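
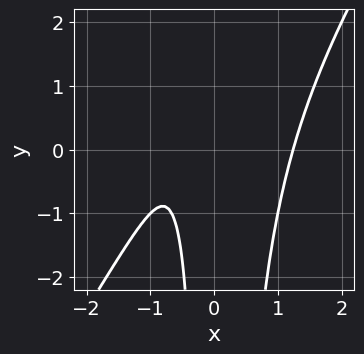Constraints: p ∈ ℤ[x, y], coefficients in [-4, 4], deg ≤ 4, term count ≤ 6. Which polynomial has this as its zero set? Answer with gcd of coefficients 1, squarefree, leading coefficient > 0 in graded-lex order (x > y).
3*x^3 - 2*x^2*y - 3*x - 2

Degree: a generic line meets the curve in up to 3 points, so deg p = 3.
Reading off the gridlines: it misses every integer gridline on the y-axis.
Fitting integer coefficients to these (and the overall shape) gives p.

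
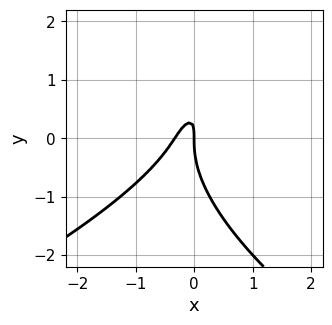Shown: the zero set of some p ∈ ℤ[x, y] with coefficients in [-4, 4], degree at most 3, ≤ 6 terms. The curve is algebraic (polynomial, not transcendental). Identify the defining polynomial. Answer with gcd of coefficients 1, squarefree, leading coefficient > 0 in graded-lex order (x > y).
y^3 + 3*x^2 - 2*x*y + x

First, deg p = 3.
Then, from the visible intercepts: it crosses the y-axis at the gridline y = 0; one x-axis crossing is at x = 0.
Finally, these observations pin down the coefficients.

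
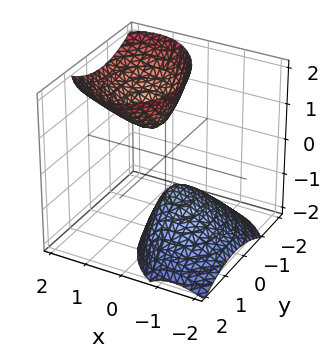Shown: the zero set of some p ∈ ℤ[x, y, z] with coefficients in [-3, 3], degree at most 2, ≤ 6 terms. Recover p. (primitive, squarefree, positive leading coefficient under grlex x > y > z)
(a) The picture has 2 separate pieces. They look like related sheets of one shape, so recover p as a whole.
(b) The degree is 2 — a generic line meets the surface in up to 2 points.
(c) Checking where it meets the axes: the z-axis gridline crossings are at z ∈ {-1, 1}; the surface avoids every integer y-axis point in the box; no x-intercept at any integer in the box.
(d) Together with the visible shape, these determine p as stated.

3*x^2 + x*y - 3*x*z + 2*y^2 - z^2 + 1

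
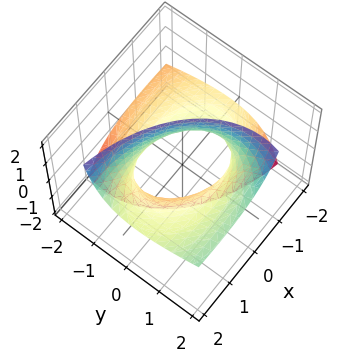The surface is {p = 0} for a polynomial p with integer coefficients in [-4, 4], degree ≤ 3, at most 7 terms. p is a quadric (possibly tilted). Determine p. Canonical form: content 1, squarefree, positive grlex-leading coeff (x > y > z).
deg p = 2.
From the axis intercepts and sections: it misses every integer gridline on the z-axis; the y-axis gridline crossings are at y ∈ {-1, 1}.
These observations pin down the coefficients.

x^2 - 3*x*z + 2*y^2 - 3*y*z - 2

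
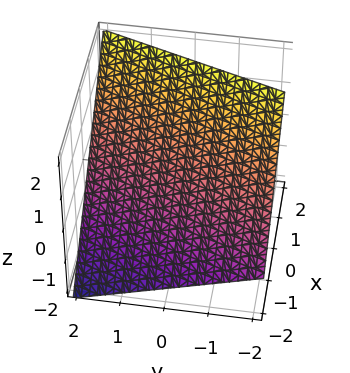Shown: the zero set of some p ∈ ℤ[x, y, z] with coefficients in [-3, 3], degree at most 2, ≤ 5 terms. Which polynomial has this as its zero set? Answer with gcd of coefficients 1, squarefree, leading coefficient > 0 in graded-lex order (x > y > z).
1. The degree is 1 — the surface is flat (a plane).
2. Against the integer gridlines: one y-axis crossing is at y = 2.
3. The integer polynomial consistent with all of this is the stated p.

3*x - y - 3*z + 2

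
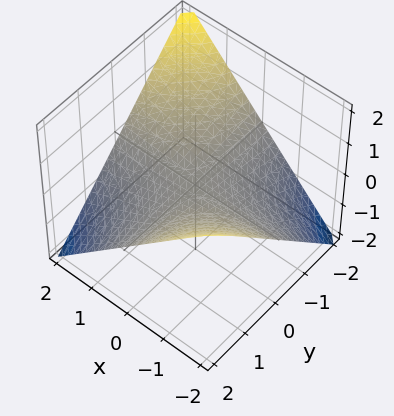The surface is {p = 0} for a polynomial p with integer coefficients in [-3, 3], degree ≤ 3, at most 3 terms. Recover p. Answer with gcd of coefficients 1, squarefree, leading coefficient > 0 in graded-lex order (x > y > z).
x*y + 2*z

(a) Degree: a hyperbolic paraboloid; a quadric, so deg p = 2.
(b) From the axis intercepts and sections: every point of the x-axis in the box is on the surface; it crosses the z-axis at the gridline z = 0.
(c) Matching integer coefficients to the picture gives p. Check: (0, 1, 0) on the y-axis lies on the surface, and p(0, 1, 0) = 0. ✓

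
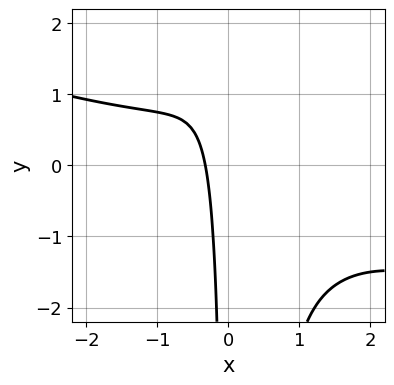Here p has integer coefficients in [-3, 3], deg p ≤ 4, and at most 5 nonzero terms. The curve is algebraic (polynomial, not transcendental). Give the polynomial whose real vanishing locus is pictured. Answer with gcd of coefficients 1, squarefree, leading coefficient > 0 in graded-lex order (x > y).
1. deg p = 3. No degree-2 curve has this shape.
2. From the visible intercepts: no y-intercept at any integer in the box.
3. The integer polynomial consistent with all of this is the stated p.

x^3 + 3*x^2*y - x*y + 3*x + 1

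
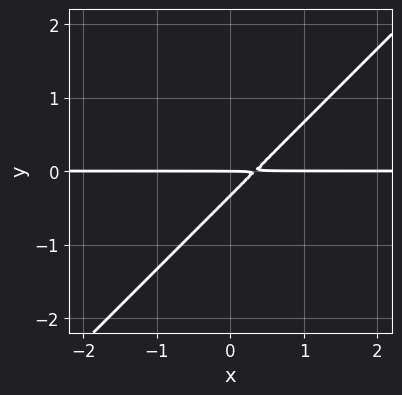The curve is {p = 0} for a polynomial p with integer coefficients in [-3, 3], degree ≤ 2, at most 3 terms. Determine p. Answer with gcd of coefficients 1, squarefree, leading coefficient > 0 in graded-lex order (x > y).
1. Degree: a generic line meets the curve in up to 2 points, so deg p = 2.
2. Checking where it meets the axes: it meets the y-axis at y = 0 (among the integer gridlines); the visible x-axis segment lies entirely on the curve.
3. Putting this together gives p.

3*x*y - 3*y^2 - y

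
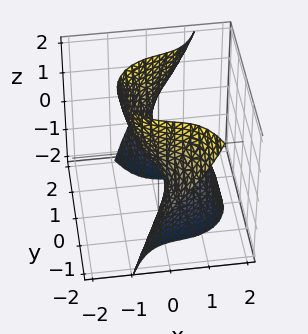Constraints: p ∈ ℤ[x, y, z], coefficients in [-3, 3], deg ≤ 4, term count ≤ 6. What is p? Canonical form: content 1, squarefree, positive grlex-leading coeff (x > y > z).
3*x^3 + 2*x*y^2 - 2*y^2*z - 3*x^2 + 3*z

deg p = 3.
Reading off the gridlines: among the integer gridlines, it crosses the x-axis at x ∈ {0, 1}; the visible y-axis segment lies entirely on the surface.
Assembling these constraints gives the stated polynomial.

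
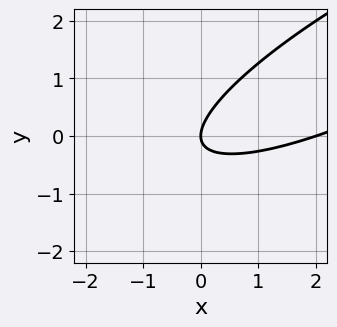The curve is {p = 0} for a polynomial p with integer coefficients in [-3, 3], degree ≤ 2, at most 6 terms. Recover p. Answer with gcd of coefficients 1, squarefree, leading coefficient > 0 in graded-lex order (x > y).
The degree is 2 — the shape is more complex than any degree-1 curve.
Checking where it meets the axes: it crosses the y-axis at the gridline y = 0; among the integer gridlines, it crosses the x-axis at x ∈ {0, 2}.
These observations pin down the coefficients.

x^2 - 3*x*y + 3*y^2 - 2*x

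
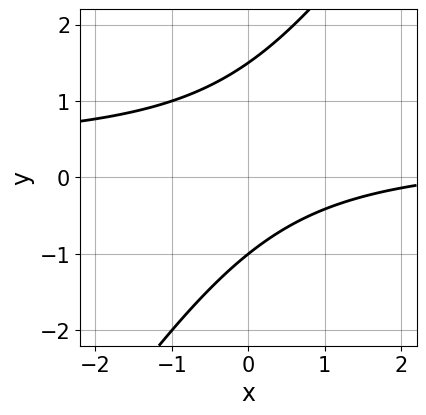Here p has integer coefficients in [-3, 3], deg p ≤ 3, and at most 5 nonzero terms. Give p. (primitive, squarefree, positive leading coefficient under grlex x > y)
3*x*y - 2*y^2 - x + y + 3

First, degree: the shape is more complex than any degree-1 curve, so deg p = 2.
Next, observable constraints: the curve avoids every integer x-axis point in the box; one y-axis crossing is at y = -1.
Finally, matching integer coefficients to the picture gives p.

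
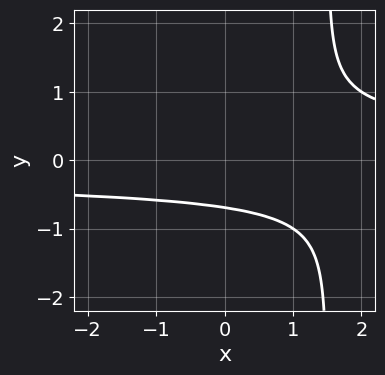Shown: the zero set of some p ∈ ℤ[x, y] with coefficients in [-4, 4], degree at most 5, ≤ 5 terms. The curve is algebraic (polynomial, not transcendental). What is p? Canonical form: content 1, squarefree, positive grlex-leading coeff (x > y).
First, degree: the shape is more complex than any degree-3 curve, so deg p = 4.
Then, checking where it meets the axes: it misses every integer gridline on the x-axis.
Finally, assembling these constraints gives the stated polynomial.

2*x*y^3 - 3*y^3 - 1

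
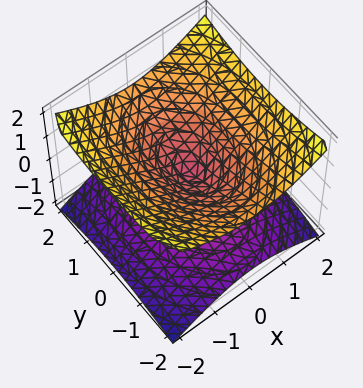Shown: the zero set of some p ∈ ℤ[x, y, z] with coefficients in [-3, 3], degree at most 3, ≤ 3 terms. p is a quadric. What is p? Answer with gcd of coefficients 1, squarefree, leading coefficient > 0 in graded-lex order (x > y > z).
2*x^2 + y^2 - 3*z^2

deg p = 2. A double cone through the origin; a quadric.
Symmetries: mirror symmetry y ↦ −y ⇒ only even powers of y; mirror symmetry x ↦ −x ⇒ only even powers of x; it's symmetric under z → −z, forcing even powers of z.
Reading off the gridlines: it meets the y-axis at y = 0 (among the integer gridlines); one z-axis crossing is at z = 0.
The integer polynomial consistent with all of this is the stated p.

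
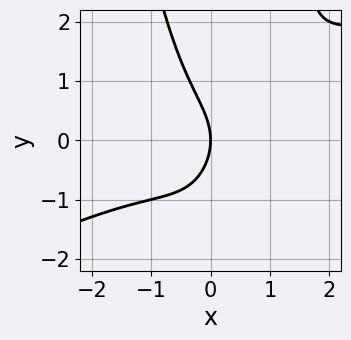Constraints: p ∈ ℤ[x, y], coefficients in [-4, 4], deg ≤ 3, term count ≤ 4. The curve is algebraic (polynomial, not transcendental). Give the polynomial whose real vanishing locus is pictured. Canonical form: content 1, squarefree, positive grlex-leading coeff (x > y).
x^3 - 2*x^2*y + y^2 + 2*x

Degree: the shape is more complex than any degree-2 curve, so deg p = 3.
From the axis intercepts and sections: it meets the y-axis at y = 0 (among the integer gridlines); it meets the x-axis at x = 0 (among the integer gridlines).
Assembling these constraints gives the stated polynomial.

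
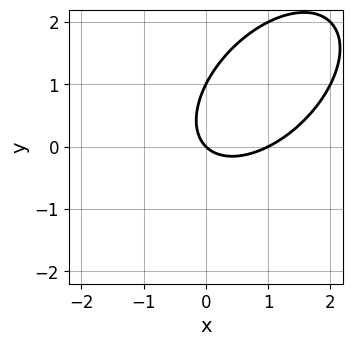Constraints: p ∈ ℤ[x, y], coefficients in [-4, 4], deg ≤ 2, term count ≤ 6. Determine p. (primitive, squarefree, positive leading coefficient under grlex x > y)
x^2 - x*y + y^2 - x - y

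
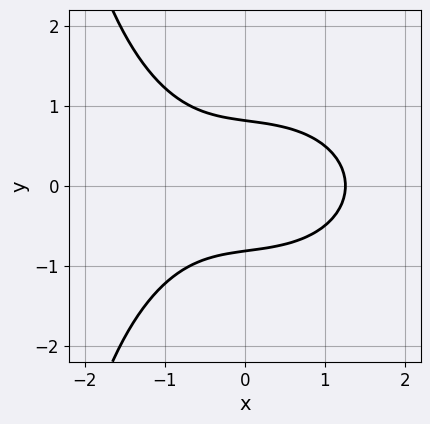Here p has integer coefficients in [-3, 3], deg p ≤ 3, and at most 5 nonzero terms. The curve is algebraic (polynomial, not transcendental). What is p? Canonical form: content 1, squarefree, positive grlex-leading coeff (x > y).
x^3 + x*y^2 + 3*y^2 - 2

1. deg p = 3. No degree-2 curve has this shape.
2. Symmetries: mirror symmetry y ↦ −y ⇒ only even powers of y.
3. The integer polynomial consistent with all of this is the stated p.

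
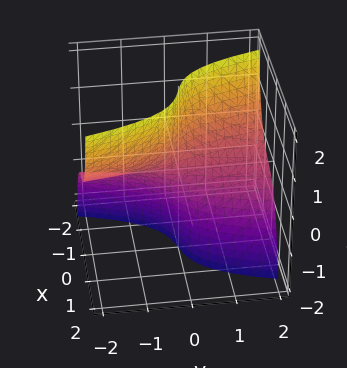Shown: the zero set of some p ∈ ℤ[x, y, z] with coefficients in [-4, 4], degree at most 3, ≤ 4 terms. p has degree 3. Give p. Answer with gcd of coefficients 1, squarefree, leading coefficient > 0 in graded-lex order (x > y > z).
3*x^3 + 3*y*z + 2*x

1. The degree is 3 — no degree-2 surface has this shape.
2. Observable constraints: the visible z-axis segment lies entirely on the surface; one x-axis crossing is at x = 0.
3. Putting this together gives p.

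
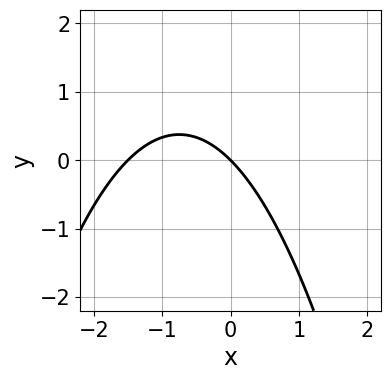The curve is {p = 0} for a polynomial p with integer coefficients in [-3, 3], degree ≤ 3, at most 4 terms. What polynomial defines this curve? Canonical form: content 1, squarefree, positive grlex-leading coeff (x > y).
2*x^2 + 3*x + 3*y

(a) The degree is 2 — no degree-1 curve has this shape.
(b) Reading off the gridlines: one x-axis crossing is at x = 0; it meets the y-axis at y = 0 (among the integer gridlines).
(c) Putting this together gives p.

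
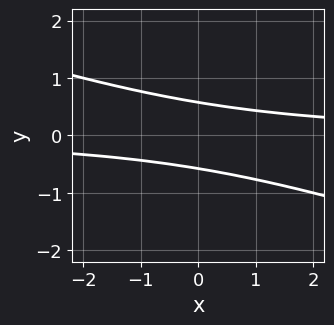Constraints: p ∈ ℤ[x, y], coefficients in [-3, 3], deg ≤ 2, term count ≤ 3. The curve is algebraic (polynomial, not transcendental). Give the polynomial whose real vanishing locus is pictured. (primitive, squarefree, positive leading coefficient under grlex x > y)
x*y + 3*y^2 - 1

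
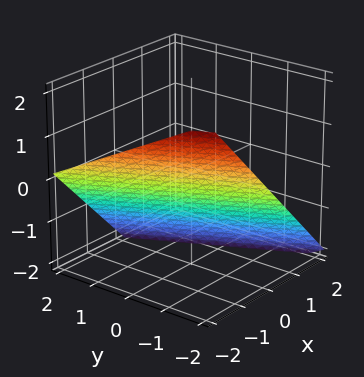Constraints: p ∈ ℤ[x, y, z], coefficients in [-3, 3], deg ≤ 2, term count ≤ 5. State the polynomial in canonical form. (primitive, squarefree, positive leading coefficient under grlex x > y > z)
2*x + y + 2*z + 2

(a) The degree is 1 — every cross-section is a straight line — this is a plane.
(b) Checking where it meets the axes: one x-axis crossing is at x = -1; it meets the z-axis at z = -1 (among the integer gridlines); it meets the y-axis at y = -2 (among the integer gridlines).
(c) These observations pin down the coefficients.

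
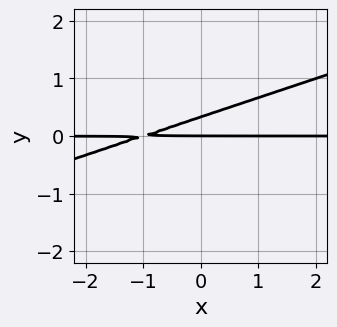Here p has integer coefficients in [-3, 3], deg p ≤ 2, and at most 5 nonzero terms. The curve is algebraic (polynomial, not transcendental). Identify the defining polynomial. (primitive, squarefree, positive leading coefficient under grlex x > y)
First, deg p = 2.
Next, observable constraints: it crosses the y-axis at the gridline y = 0; every point of the x-axis in the box is on the curve.
Finally, the integer polynomial consistent with all of this is the stated p.

x*y - 3*y^2 + y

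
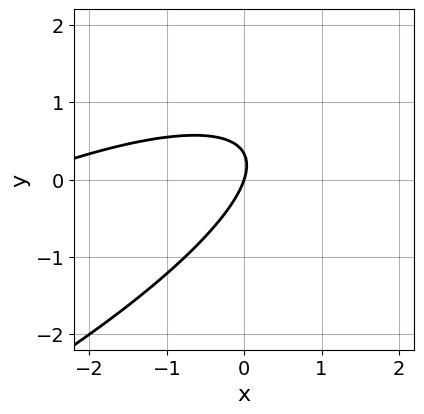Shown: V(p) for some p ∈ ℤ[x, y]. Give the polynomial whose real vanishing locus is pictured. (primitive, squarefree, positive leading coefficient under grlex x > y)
x^2 - 3*x*y + 3*y^2 + 3*x - y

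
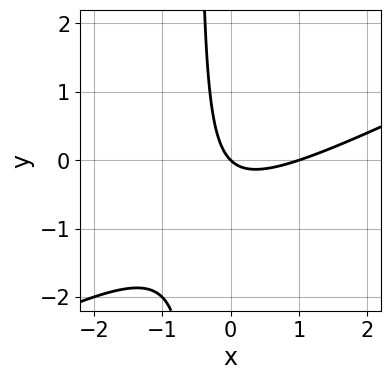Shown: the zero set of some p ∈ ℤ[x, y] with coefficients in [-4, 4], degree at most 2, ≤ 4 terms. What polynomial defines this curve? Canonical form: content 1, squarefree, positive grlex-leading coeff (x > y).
x^2 - 2*x*y - x - y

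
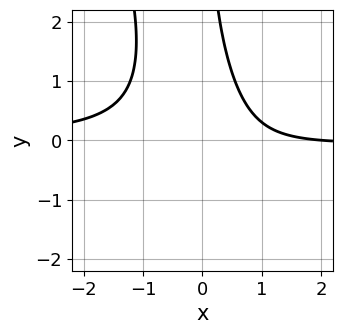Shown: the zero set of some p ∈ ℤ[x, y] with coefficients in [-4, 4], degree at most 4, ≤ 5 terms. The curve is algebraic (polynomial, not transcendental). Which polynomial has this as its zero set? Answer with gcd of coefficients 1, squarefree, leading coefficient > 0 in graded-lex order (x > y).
3*x^2*y + x*y^2 + x - 2

First, degree: a generic line meets the curve in up to 3 points, so deg p = 3.
Next, observable constraints: it crosses the x-axis at the gridline x = 2; no y-intercept at any integer in the box.
Finally, solving for integer coefficients yields p as stated.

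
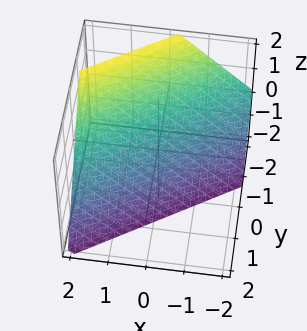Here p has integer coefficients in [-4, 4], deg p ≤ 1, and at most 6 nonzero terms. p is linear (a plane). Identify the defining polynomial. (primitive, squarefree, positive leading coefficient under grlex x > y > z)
2*x - 3*y - 2*z - 2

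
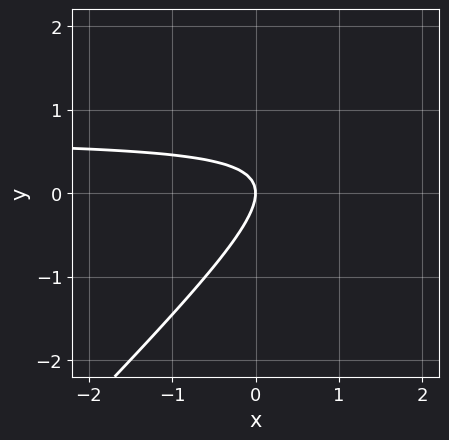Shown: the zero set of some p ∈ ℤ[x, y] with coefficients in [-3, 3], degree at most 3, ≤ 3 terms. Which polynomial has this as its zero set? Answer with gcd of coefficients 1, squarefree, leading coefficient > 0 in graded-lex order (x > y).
3*x*y - 3*y^2 - 2*x

First, deg p = 2. The shape is more complex than any degree-1 curve.
Then, from the visible intercepts: it crosses the x-axis at the gridline x = 0; it crosses the y-axis at the gridline y = 0.
Finally, fitting integer coefficients to these (and the overall shape) gives p.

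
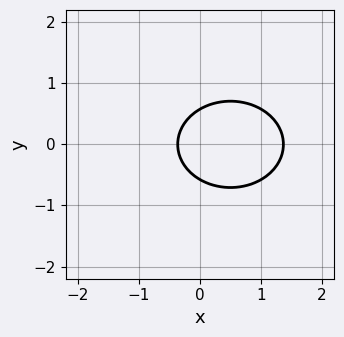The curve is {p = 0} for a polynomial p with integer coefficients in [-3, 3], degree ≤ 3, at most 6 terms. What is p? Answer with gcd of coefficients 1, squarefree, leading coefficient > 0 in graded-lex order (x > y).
2*x^2 + 3*y^2 - 2*x - 1

deg p = 2.
Symmetries: it's symmetric under y → −y, forcing even powers of y.
Assembling these constraints gives the stated polynomial.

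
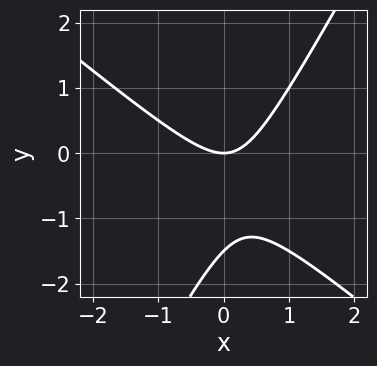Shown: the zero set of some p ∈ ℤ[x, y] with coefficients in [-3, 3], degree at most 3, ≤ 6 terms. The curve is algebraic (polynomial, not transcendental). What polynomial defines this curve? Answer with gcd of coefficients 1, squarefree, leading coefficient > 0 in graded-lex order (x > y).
3*x^2 + 2*x*y - 2*y^2 - 3*y

Degree: no degree-1 curve has this shape, so deg p = 2.
Against the integer gridlines: it crosses the y-axis at the gridline y = 0; it crosses the x-axis at the gridline x = 0.
Together with the visible shape, these determine p as stated.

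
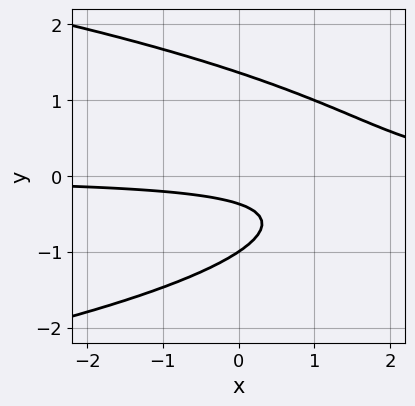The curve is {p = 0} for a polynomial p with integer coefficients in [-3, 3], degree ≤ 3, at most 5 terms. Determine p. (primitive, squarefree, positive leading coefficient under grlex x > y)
First, degree: a generic line meets the curve in up to 3 points, so deg p = 3.
Next, against the integer gridlines: it crosses the y-axis at the gridline y = -1; no x-intercept at any integer in the box.
Finally, putting this together gives p.

2*y^3 + 2*x*y - 3*y - 1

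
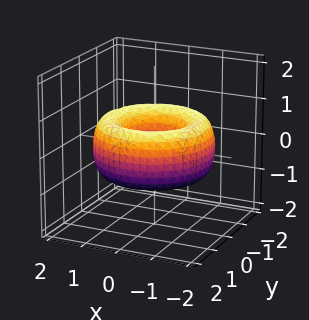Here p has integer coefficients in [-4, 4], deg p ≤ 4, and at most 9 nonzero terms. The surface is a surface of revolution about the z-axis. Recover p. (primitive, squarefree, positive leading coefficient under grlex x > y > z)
x^4 + 2*x^2*y^2 + y^4 - 3*x^2 - 3*y^2 + 2*z^2 + 1

1. deg p = 4. The shape is more complex than any degree-3 surface.
2. By symmetry, the surface is invariant under rotation about z: p = q(x² + y², z).
3. Observable constraints: the surface avoids every integer z-axis point in the box; a circular section at z = 0 has radius between 0 and 1.
4. Fitting integer coefficients to these (and the overall shape) gives p.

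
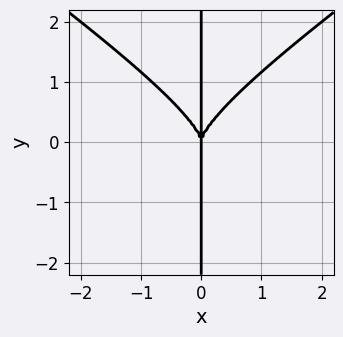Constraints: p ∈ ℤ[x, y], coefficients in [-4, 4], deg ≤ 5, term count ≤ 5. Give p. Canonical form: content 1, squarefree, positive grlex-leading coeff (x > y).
x^3*y - 2*x*y^3 + 2*x^3

First, the degree is 4 — no degree-3 curve has this shape.
Then, checking where it meets the axes: every point of the y-axis in the box is on the curve; one x-axis crossing is at x = 0.
Finally, the integer polynomial consistent with all of this is the stated p.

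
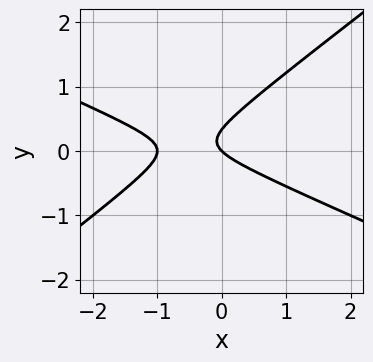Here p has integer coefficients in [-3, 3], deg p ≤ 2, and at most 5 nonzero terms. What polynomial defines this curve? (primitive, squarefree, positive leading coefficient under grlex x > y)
x^2 + x*y - 3*y^2 + x + y

deg p = 2. No degree-1 curve has this shape.
Against the integer gridlines: among the integer gridlines, it crosses the x-axis at x ∈ {-1, 0}; it meets the y-axis at y = 0 (among the integer gridlines).
The integer polynomial consistent with all of this is the stated p.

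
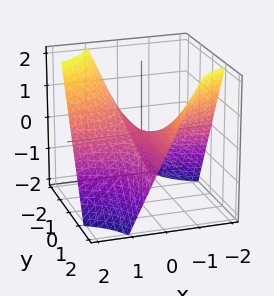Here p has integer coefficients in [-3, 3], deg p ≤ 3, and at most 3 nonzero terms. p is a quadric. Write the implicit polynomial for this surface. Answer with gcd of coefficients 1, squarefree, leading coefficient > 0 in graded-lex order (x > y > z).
The degree is 2 — a hyperbolic paraboloid; a quadric.
From the visible intercepts: the visible x-axis segment lies entirely on the surface; it crosses the z-axis at the gridline z = 0.
Assembling these constraints gives the stated polynomial. Check: (0, -1, 0) on the y-axis lies on the surface, and p(0, -1, 0) = 0. ✓

x*y + z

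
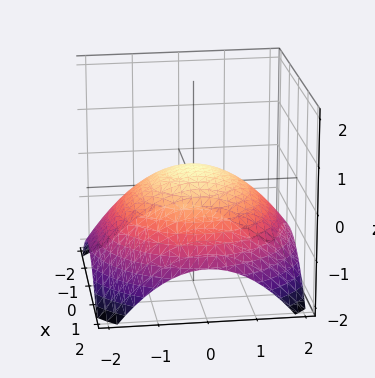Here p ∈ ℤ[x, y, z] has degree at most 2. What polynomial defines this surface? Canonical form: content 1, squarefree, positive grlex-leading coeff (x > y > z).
x^2 + y^2 + 3*z - 1

deg p = 2.
Symmetries: the z-axis is an axis of rotation, so x and y enter only as x² + y².
From the axis intercepts and sections: a circular section at z = 0 has radius exactly 1; among the integer gridlines, it crosses the x-axis at x ∈ {-1, 1}; among the integer gridlines, it crosses the y-axis at y ∈ {-1, 1}.
Matching integer coefficients to the picture gives p.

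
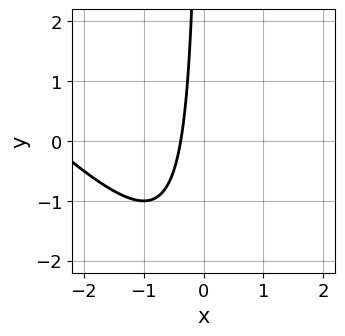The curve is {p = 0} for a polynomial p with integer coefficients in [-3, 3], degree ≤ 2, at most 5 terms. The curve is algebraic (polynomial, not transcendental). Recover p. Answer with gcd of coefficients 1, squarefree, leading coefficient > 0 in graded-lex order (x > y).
x^2 + x*y + 3*x + 1

First, the degree is 2 — a generic line meets the curve in up to 2 points.
Next, observable constraints: the curve avoids every integer y-axis point in the box.
Finally, solving for integer coefficients yields p as stated.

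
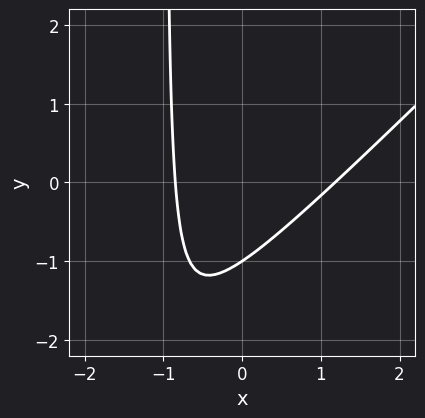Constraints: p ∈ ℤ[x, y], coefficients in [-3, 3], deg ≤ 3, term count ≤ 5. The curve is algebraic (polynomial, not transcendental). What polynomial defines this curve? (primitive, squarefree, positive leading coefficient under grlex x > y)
deg p = 2. No degree-1 curve has this shape.
Reading off the gridlines: it meets the y-axis at y = -1 (among the integer gridlines).
These observations pin down the coefficients.

3*x^2 - 3*x*y - x - 3*y - 3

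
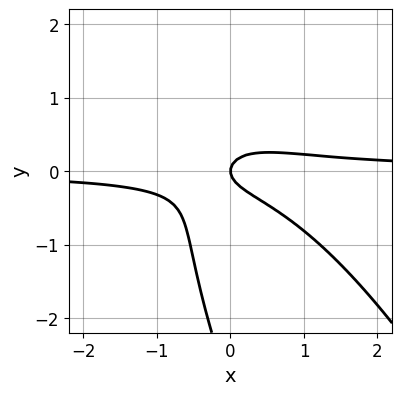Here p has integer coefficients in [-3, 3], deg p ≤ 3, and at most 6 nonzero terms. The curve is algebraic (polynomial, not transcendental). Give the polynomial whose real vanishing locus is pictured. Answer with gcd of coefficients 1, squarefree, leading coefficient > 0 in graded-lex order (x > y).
Degree: no degree-2 curve has this shape, so deg p = 3.
From the visible intercepts: it meets the y-axis at y = 0 (among the integer gridlines); it crosses the x-axis at the gridline x = 0.
Solving for integer coefficients yields p as stated.

3*x^2*y + 3*x*y^2 + y^3 + 3*y^2 - x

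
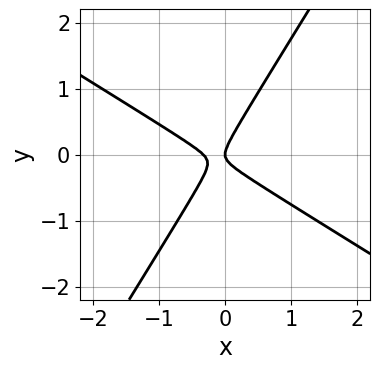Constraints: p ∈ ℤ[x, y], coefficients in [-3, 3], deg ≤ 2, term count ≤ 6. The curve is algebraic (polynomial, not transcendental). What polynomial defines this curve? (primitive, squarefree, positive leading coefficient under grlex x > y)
3*x^2 + 3*x*y - 3*y^2 + x

First, the degree is 2 — the shape is more complex than any degree-1 curve.
Then, against the integer gridlines: one x-axis crossing is at x = 0; one y-axis crossing is at y = 0.
Finally, assembling these constraints gives the stated polynomial.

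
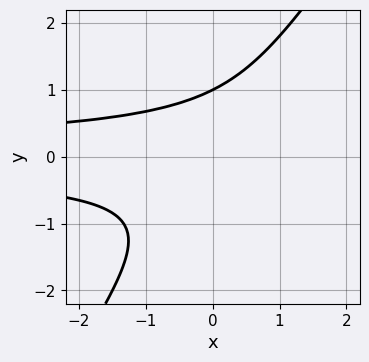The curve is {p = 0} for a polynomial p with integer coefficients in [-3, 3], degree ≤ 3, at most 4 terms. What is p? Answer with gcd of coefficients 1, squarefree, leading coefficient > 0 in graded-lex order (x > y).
3*x*y^2 - 2*y^3 + 2

deg p = 3. The shape is more complex than any degree-2 curve.
Observable constraints: no x-intercept at any integer in the box; it meets the y-axis at y = 1 (among the integer gridlines).
Solving for integer coefficients yields p as stated.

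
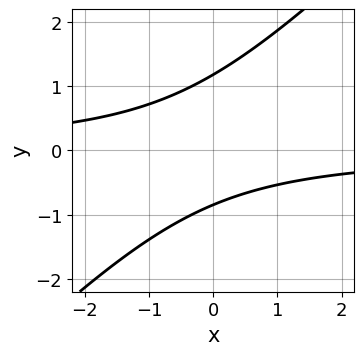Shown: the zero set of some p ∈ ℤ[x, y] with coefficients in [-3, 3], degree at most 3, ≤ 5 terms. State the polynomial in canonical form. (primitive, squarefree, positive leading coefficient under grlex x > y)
1. Degree: a generic line meets the curve in up to 2 points, so deg p = 2.
2. From the visible intercepts: no x-intercept at any integer in the box.
3. The integer polynomial consistent with all of this is the stated p.

3*x*y - 3*y^2 + y + 3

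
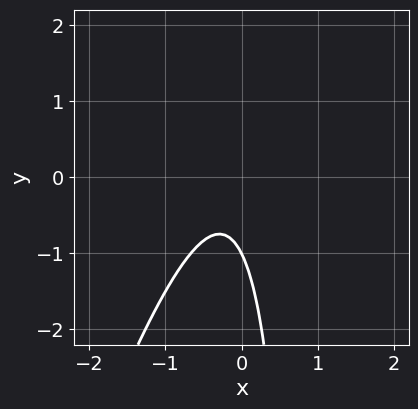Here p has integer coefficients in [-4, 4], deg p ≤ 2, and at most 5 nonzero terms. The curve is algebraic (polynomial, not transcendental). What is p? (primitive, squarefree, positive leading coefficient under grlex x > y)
3*x^2 - x*y + x + y + 1

First, degree: no degree-1 curve has this shape, so deg p = 2.
Next, from the visible intercepts: no x-intercept at any integer in the box; it crosses the y-axis at the gridline y = -1.
Finally, the integer polynomial consistent with all of this is the stated p.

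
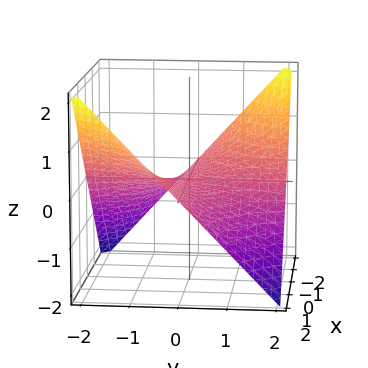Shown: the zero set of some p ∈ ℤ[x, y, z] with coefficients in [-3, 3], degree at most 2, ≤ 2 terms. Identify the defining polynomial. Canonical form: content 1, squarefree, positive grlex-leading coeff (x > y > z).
Degree: a hyperbolic paraboloid; a quadric, so deg p = 2.
From the visible intercepts: every point of the x-axis in the box is on the surface; the visible y-axis segment lies entirely on the surface.
Solving for integer coefficients yields p as stated.

x*y + 2*z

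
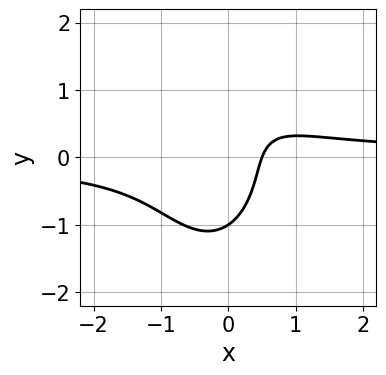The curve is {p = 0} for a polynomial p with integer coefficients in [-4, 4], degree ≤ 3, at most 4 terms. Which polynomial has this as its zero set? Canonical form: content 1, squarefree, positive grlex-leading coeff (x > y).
3*x^2*y + y^3 - 2*x + 1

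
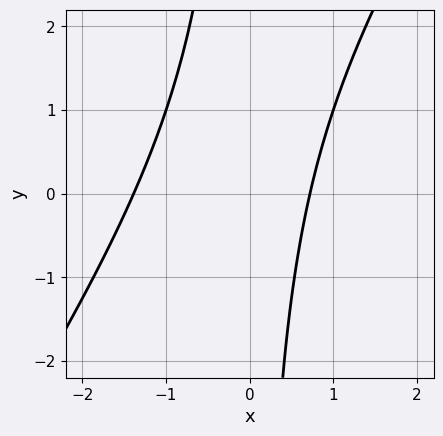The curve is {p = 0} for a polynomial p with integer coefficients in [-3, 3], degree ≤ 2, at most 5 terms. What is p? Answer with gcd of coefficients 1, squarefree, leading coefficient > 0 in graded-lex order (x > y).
The degree is 2 — a generic line meets the curve in up to 2 points.
Checking where it meets the axes: it misses every integer gridline on the y-axis.
Assembling these constraints gives the stated polynomial.

3*x^2 - 2*x*y + 2*x - 3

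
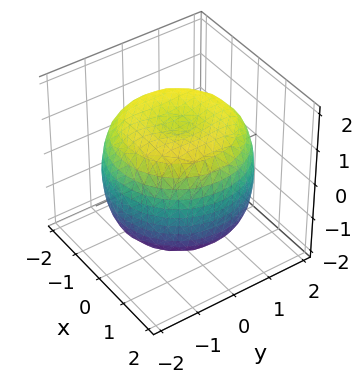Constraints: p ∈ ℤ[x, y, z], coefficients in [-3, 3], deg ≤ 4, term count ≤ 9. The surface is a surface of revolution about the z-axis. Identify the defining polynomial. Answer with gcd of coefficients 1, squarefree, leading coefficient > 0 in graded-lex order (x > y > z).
First, degree: the shape is more complex than any degree-3 surface, so deg p = 4.
Then, by symmetry, the z-axis is an axis of rotation, so x and y enter only as x² + y².
Then, observable constraints: a circular section at z = 1 has radius between 1 and 2.
Finally, fitting integer coefficients to these (and the overall shape) gives p.

x^4 + 2*x^2*y^2 + y^4 - 2*x^2 - 2*y^2 + 2*z^2 - 3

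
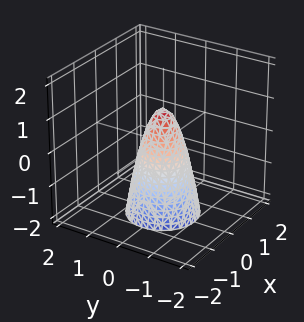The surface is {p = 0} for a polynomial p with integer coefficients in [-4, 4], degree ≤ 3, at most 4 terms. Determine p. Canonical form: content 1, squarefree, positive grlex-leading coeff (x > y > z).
3*x^2 + 3*y^2 + z - 1

First, the degree is 2 — a generic line meets the surface in up to 2 points.
Then, by symmetry, the surface is invariant under rotation about z: p = q(x² + y², z).
Next, from the axis intercepts and sections: a circular section at z = -1 has radius between 0 and 1; it meets the z-axis at z = 1 (among the integer gridlines).
Finally, together with the visible shape, these determine p as stated.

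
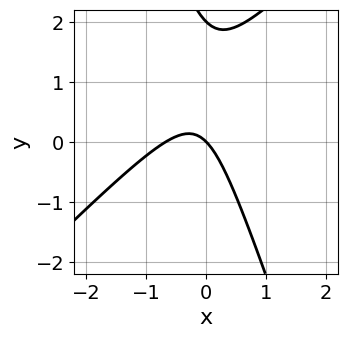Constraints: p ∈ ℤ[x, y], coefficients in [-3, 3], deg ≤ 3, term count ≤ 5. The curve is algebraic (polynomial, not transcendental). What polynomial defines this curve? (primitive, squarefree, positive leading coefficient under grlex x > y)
1. deg p = 2. A generic line meets the curve in up to 2 points.
2. From the visible intercepts: the y-axis gridline crossings are at y ∈ {0, 2}; it meets the x-axis at x = 0 (among the integer gridlines).
3. Matching integer coefficients to the picture gives p.

3*x^2 - 2*x*y - y^2 + 2*x + 2*y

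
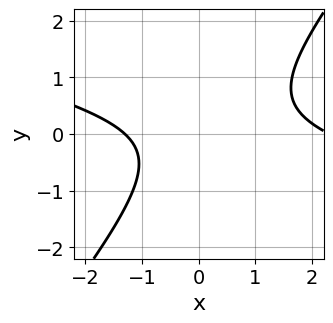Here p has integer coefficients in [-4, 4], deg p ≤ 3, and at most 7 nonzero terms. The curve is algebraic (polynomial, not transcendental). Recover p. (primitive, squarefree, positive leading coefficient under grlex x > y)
x^2 + 3*x*y - 3*y^2 - x - 3

(a) The degree is 2 — a generic line meets the curve in up to 2 points.
(b) Against the integer gridlines: it misses every integer gridline on the y-axis.
(c) Putting this together gives p.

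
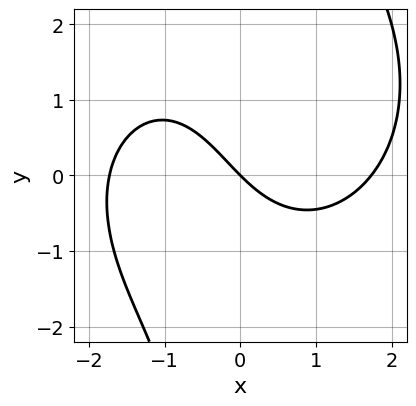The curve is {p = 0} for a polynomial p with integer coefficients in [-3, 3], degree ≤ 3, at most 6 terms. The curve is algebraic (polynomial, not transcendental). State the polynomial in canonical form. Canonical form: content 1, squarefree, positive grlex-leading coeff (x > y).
The degree is 3 — a generic line meets the curve in up to 3 points.
Reading off the gridlines: it meets the y-axis at y = 0 (among the integer gridlines); it crosses the x-axis at the gridline x = 0.
Together with the visible shape, these determine p as stated.

x^3 + x*y^2 - x*y - 3*x - 3*y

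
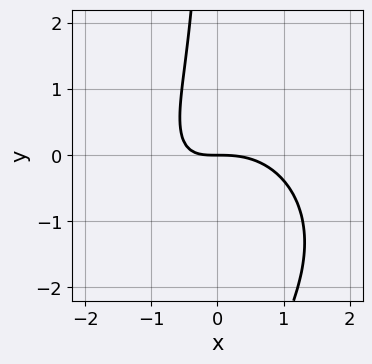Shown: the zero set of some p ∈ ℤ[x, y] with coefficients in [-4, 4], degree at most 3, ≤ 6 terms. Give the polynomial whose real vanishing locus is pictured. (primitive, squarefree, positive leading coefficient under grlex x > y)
2*x^3 + 2*x*y^2 + 3*x*y + 3*y

(a) deg p = 3. The shape is more complex than any degree-2 curve.
(b) Reading off the gridlines: it meets the y-axis at y = 0 (among the integer gridlines); it crosses the x-axis at the gridline x = 0.
(c) Putting this together gives p.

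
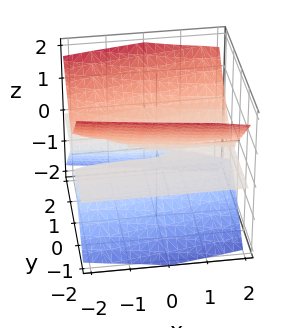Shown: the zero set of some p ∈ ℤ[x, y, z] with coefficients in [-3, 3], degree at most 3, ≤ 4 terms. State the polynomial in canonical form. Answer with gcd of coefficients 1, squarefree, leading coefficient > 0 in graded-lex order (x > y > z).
x*z^2 - 3*y^2*z + 3*z^3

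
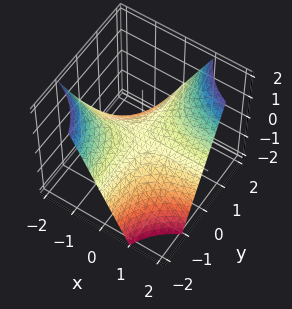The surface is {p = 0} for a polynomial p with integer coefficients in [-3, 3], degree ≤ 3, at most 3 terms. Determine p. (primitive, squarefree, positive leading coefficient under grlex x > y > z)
(a) Degree: a hyperbolic paraboloid; a quadric, so deg p = 2.
(b) Observable constraints: every point of the y-axis in the box is on the surface; one z-axis crossing is at z = 0; every point of the x-axis in the box is on the surface.
(c) Together with the visible shape, these determine p as stated.

x*y - z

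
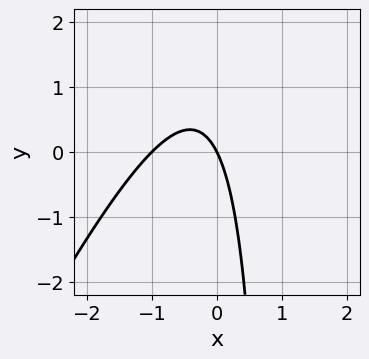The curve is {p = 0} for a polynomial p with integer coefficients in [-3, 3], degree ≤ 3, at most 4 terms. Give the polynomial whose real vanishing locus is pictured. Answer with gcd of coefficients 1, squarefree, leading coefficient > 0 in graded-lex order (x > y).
2*x^2 - x*y + 2*x + y

deg p = 2. A generic line meets the curve in up to 2 points.
Observable constraints: among the integer gridlines, it crosses the x-axis at x ∈ {-1, 0}; it crosses the y-axis at the gridline y = 0.
Putting this together gives p.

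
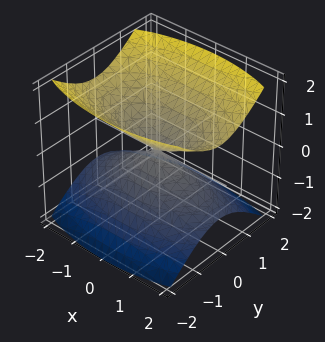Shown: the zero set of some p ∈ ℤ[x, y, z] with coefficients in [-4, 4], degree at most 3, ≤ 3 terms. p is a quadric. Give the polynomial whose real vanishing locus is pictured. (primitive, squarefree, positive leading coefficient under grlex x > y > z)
x^2 + 3*y^2 - 3*z^2

(a) There are 2 components. Treating them together as one polynomial.
(b) deg p = 2. Two nappes meeting at a single point; a quadric.
(c) Symmetries: it's symmetric under x → −x, forcing even powers of x; the z ↦ −z reflection is a symmetry, so z appears only in even powers; mirror symmetry y ↦ −y ⇒ only even powers of y.
(d) From the visible intercepts: one x-axis crossing is at x = 0; it meets the y-axis at y = 0 (among the integer gridlines).
(e) Putting this together gives p.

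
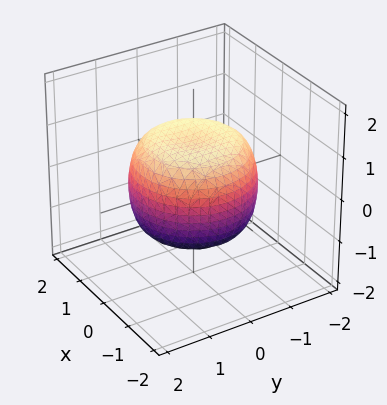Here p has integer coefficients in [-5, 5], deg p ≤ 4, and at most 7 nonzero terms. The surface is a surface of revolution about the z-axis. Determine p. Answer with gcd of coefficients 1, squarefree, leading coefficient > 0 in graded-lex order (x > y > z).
2*x^4 + 4*x^2*y^2 + 2*y^4 - 2*x^2 - 2*y^2 + 3*z^2 - 3

(a) Degree: the shape is more complex than any degree-3 surface, so deg p = 4.
(b) Symmetry: the surface is invariant under rotation about z: p = q(x² + y², z).
(c) From the visible intercepts: a circular section at z = 1 has radius exactly 1; the z-axis gridline crossings are at z ∈ {-1, 1}.
(d) Assembling these constraints gives the stated polynomial.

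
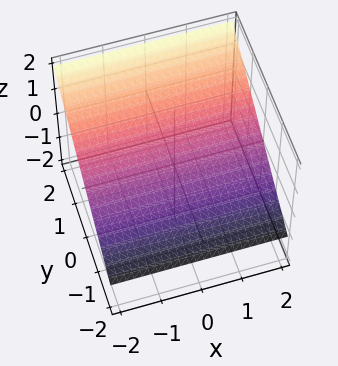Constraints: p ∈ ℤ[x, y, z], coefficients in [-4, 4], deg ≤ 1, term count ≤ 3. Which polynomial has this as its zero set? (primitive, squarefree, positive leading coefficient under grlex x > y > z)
2*y - 3*z + 2

First, degree: every cross-section is a straight line — this is a plane, so deg p = 1.
Next, checking where it meets the axes: one y-axis crossing is at y = -1; no x-intercept at any integer in the box.
Finally, assembling these constraints gives the stated polynomial.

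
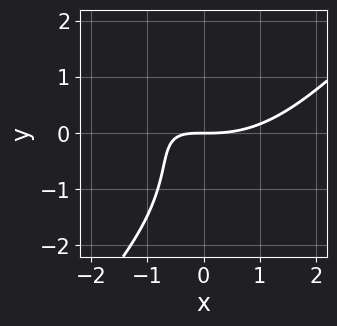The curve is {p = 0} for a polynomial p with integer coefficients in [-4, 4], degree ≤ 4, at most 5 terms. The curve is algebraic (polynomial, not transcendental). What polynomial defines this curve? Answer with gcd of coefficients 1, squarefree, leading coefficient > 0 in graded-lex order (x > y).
x^3 - y^3 - 3*x*y - y^2 - 3*y

The degree is 3 — the shape is more complex than any degree-2 curve.
Against the integer gridlines: it crosses the y-axis at the gridline y = 0; it meets the x-axis at x = 0 (among the integer gridlines).
Assembling these constraints gives the stated polynomial.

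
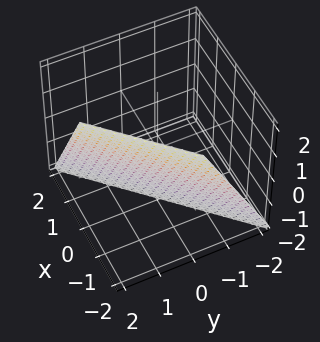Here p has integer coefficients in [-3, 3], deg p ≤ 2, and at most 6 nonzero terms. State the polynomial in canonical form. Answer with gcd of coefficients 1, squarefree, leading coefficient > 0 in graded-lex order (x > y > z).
First, degree: every cross-section is a straight line — this is a plane, so deg p = 1.
Next, checking where it meets the axes: it crosses the z-axis at the gridline z = -2; it crosses the y-axis at the gridline y = 1; it meets the x-axis at x = -1 (among the integer gridlines).
Finally, the integer polynomial consistent with all of this is the stated p.

2*x - 2*y + z + 2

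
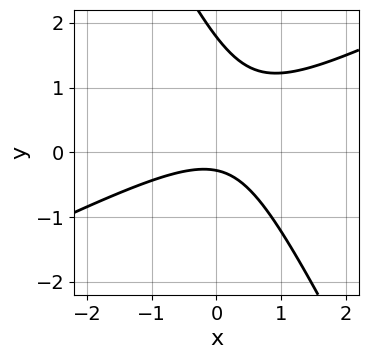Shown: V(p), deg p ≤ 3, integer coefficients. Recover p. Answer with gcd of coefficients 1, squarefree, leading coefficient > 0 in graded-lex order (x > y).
First, degree: no degree-1 curve has this shape, so deg p = 2.
Next, from the axis intercepts and sections: no x-intercept at any integer in the box.
Finally, assembling these constraints gives the stated polynomial.

2*x^2 - 3*x*y - 2*y^2 + 3*y + 1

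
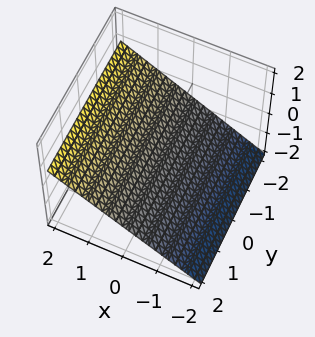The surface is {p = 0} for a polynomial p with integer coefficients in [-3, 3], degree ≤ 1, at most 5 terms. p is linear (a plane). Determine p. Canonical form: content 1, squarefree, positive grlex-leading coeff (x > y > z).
2*x - 3*z - 2

1. Degree: the surface is flat (a plane), so deg p = 1.
2. Against the integer gridlines: it meets the x-axis at x = 1 (among the integer gridlines); the surface avoids every integer y-axis point in the box.
3. Matching integer coefficients to the picture gives p.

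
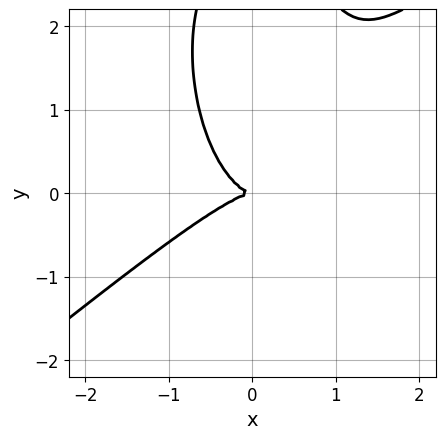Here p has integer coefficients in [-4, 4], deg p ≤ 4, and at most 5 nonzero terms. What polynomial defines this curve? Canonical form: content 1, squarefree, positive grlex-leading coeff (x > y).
3*x^3 - 3*x^2*y - y^3 + 3*y^2

First, deg p = 3. A generic line meets the curve in up to 3 points.
Then, from the axis intercepts and sections: it crosses the y-axis at the gridline y = 0; one x-axis crossing is at x = 0.
Finally, putting this together gives p.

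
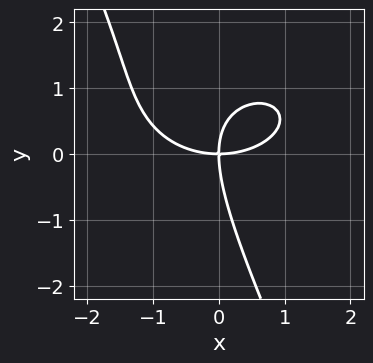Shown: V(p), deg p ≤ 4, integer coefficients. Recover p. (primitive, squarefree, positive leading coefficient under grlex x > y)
x^3 + 2*x*y^2 + y^3 - 3*x*y

First, degree: the shape is more complex than any degree-2 curve, so deg p = 3.
Then, from the visible intercepts: it meets the x-axis at x = 0 (among the integer gridlines); it meets the y-axis at y = 0 (among the integer gridlines).
Finally, matching integer coefficients to the picture gives p.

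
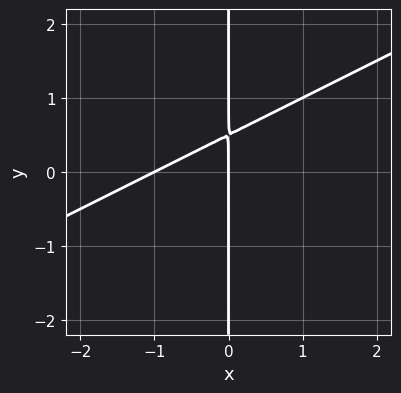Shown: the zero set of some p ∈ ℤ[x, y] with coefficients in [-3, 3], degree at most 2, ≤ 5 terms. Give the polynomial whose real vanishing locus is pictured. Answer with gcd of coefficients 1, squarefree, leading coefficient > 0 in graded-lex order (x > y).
The degree is 2 — no degree-1 curve has this shape.
Observable constraints: the visible y-axis segment lies entirely on the curve; among the integer gridlines, it crosses the x-axis at x ∈ {-1, 0}.
Fitting integer coefficients to these (and the overall shape) gives p.

x^2 - 2*x*y + x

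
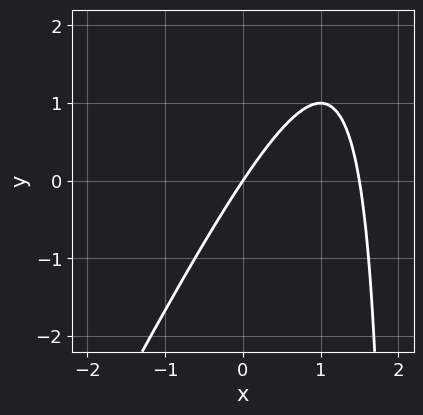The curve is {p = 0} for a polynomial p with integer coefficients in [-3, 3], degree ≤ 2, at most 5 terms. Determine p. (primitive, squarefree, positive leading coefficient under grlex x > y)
The degree is 2 — no degree-1 curve has this shape.
Against the integer gridlines: it meets the x-axis at x = 0 (among the integer gridlines); it crosses the y-axis at the gridline y = 0.
Fitting integer coefficients to these (and the overall shape) gives p.

2*x^2 - x*y - 3*x + 2*y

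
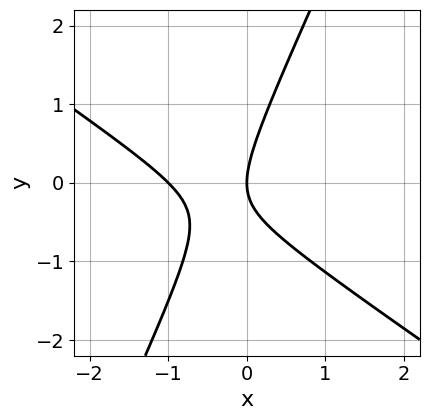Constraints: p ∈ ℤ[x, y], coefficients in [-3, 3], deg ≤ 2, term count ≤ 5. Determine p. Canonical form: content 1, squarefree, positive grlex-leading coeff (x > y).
deg p = 2. No degree-1 curve has this shape.
Reading off the gridlines: it meets the y-axis at y = 0 (among the integer gridlines); among the integer gridlines, it crosses the x-axis at x ∈ {-1, 0}.
The integer polynomial consistent with all of this is the stated p.

3*x^2 + 3*x*y - 2*y^2 + 3*x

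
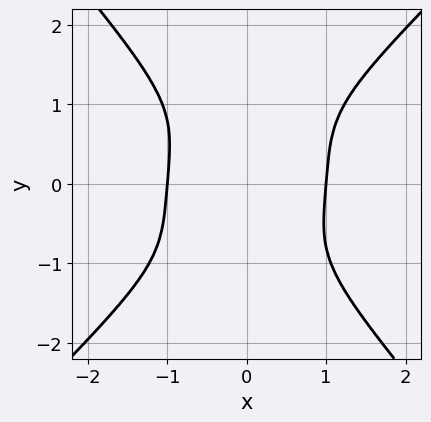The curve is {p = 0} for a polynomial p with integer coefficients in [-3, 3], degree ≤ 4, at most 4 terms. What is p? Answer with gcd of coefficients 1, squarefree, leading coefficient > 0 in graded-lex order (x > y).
3*x^4 - x^3*y - 2*y^4 - 3

deg p = 4. The shape is more complex than any degree-3 curve.
Observable constraints: among the integer gridlines, it crosses the x-axis at x ∈ {-1, 1}; it misses every integer gridline on the y-axis.
Together with the visible shape, these determine p as stated.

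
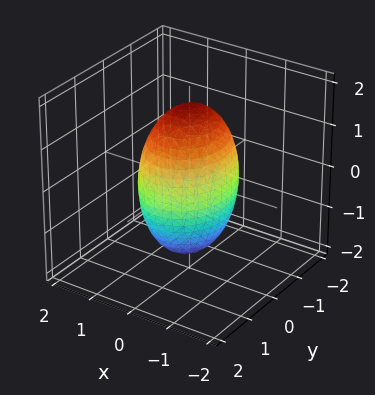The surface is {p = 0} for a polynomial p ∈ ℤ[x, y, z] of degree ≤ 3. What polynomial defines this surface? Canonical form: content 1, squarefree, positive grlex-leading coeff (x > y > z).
3*x^2 + 2*y^2 + z^2 - 3

1. The degree is 2 — bounded and convex; a quadric.
2. Symmetries: mirror symmetry z ↦ −z ⇒ only even powers of z; it's symmetric under x → −x, forcing even powers of x; it's symmetric under y → −y, forcing even powers of y.
3. Reading off the gridlines: the x-axis gridline crossings are at x ∈ {-1, 1}.
4. Assembling these constraints gives the stated polynomial.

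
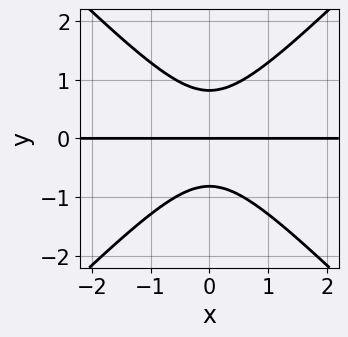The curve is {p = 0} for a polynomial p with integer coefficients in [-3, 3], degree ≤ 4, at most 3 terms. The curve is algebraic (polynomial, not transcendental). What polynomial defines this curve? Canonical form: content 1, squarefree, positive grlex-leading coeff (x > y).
1. deg p = 3. The shape is more complex than any degree-2 curve.
2. Symmetries: the x ↦ −x reflection is a symmetry, so x appears only in even powers.
3. From the visible intercepts: every point of the x-axis in the box is on the curve; one y-axis crossing is at y = 0.
4. Matching integer coefficients to the picture gives p.

3*x^2*y - 3*y^3 + 2*y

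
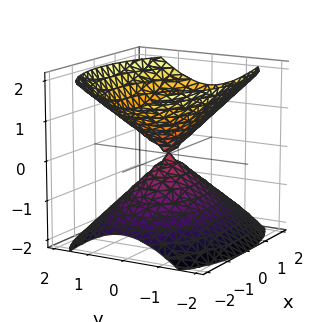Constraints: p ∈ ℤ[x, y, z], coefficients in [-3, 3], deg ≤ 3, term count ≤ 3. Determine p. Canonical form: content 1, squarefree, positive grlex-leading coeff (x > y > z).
x^2 + 2*y^2 - 2*z^2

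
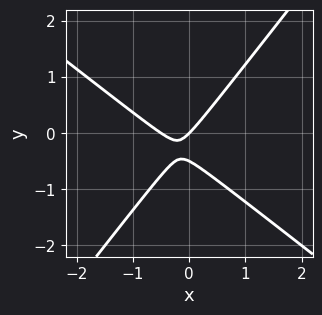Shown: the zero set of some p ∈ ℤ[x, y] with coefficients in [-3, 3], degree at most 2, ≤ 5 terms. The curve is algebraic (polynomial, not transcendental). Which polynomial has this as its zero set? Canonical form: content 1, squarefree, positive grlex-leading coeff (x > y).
2*x^2 + x*y - 2*y^2 + x - y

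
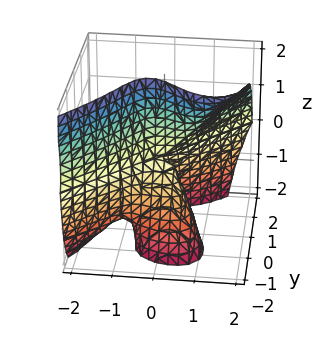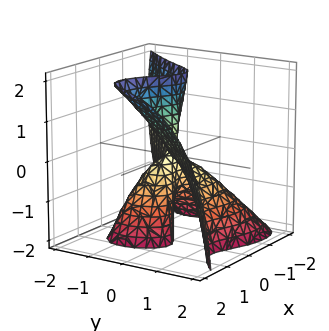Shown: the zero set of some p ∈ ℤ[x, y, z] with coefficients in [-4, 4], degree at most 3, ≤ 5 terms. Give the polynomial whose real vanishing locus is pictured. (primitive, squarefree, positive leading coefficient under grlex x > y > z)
3*x^3 - 2*x^2*z - x*z^2 - 3*y^3 - 3*y*z

(a) deg p = 3.
(b) Observable constraints: it meets the y-axis at y = 0 (among the integer gridlines); it crosses the x-axis at the gridline x = 0; every point of the z-axis in the box is on the surface.
(c) Assembling these constraints gives the stated polynomial.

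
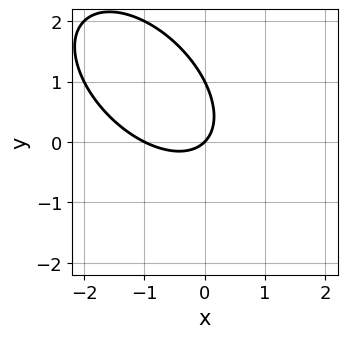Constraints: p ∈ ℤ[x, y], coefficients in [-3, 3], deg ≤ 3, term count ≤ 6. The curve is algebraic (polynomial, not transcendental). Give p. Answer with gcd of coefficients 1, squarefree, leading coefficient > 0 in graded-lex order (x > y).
1. The degree is 2 — the shape is more complex than any degree-1 curve.
2. Checking where it meets the axes: among the integer gridlines, it crosses the y-axis at y ∈ {0, 1}; the x-axis gridline crossings are at x ∈ {-1, 0}.
3. The integer polynomial consistent with all of this is the stated p.

x^2 + x*y + y^2 + x - y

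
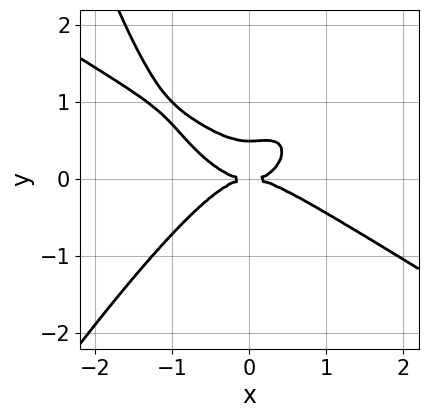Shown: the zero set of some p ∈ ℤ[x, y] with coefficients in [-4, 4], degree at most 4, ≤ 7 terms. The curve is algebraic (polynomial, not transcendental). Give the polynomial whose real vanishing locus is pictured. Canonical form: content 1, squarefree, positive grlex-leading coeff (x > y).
x^4 + x^3*y - x^2*y^2 + 2*y^3 - y^2

First, deg p = 4. The shape is more complex than any degree-3 curve.
Then, from the visible intercepts: it meets the y-axis at y = 0 (among the integer gridlines); it meets the x-axis at x = 0 (among the integer gridlines).
Finally, fitting integer coefficients to these (and the overall shape) gives p.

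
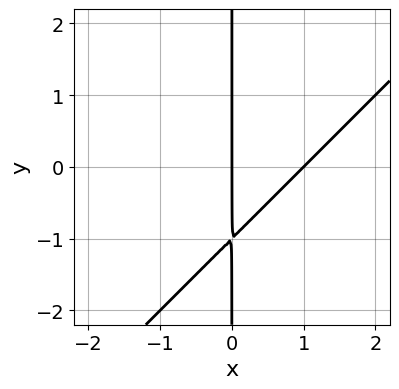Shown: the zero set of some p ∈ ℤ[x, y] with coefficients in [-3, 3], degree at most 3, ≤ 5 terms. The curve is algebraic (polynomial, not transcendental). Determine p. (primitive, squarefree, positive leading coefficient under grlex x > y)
x^2 - x*y - x

deg p = 2. The shape is more complex than any degree-1 curve.
Observable constraints: the x-axis gridline crossings are at x ∈ {0, 1}; the visible y-axis segment lies entirely on the curve.
Together with the visible shape, these determine p as stated.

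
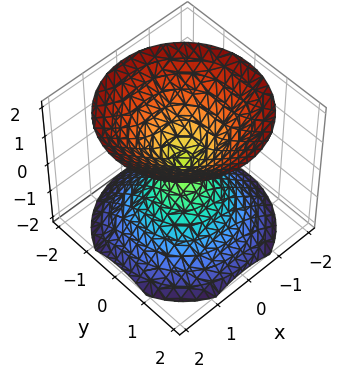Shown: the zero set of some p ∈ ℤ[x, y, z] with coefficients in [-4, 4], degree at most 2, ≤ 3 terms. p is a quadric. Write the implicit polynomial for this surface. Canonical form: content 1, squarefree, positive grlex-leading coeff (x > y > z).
1. I count 2 distinct pieces. They look like related sheets of one shape, so recover p as a whole.
2. The degree is 2 — two nappes meeting at a single point; a quadric.
3. Symmetries: the z ↦ −z reflection is a symmetry, so z appears only in even powers; every cross-section ⟂ z is a circle, so x, y appear only via x² + y².
4. Observable constraints: it crosses the z-axis at the gridline z = 0; it meets the x-axis at x = 0 (among the integer gridlines).
5. Matching integer coefficients to the picture gives p.

x^2 + y^2 - z^2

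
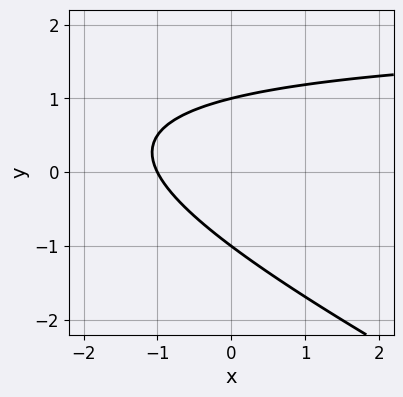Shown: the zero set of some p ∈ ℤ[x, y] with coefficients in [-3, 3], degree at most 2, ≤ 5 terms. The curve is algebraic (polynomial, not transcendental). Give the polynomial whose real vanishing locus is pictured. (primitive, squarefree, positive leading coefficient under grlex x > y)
x*y + 2*y^2 - 2*x - 2

First, deg p = 2. A generic line meets the curve in up to 2 points.
Next, checking where it meets the axes: among the integer gridlines, it crosses the y-axis at y ∈ {-1, 1}; one x-axis crossing is at x = -1.
Finally, solving for integer coefficients yields p as stated.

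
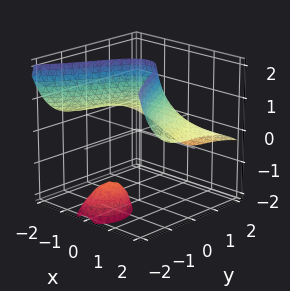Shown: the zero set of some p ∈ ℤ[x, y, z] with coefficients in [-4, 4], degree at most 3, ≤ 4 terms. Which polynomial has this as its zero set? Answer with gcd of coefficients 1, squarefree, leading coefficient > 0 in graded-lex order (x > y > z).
(a) There are 2 components.
(b) deg p = 3.
(c) Observable constraints: it misses every integer gridline on the z-axis; the surface avoids every integer x-axis point in the box.
(d) Fitting integer coefficients to these (and the overall shape) gives p.

3*x^2*z + y^3 + 3*y*z - 3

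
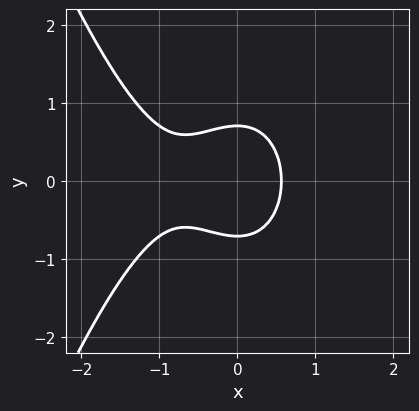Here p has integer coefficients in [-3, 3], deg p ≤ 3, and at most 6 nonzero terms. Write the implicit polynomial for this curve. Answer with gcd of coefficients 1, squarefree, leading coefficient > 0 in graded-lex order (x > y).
2*x^3 + 2*x^2 + 2*y^2 - 1

1. The degree is 3 — the shape is more complex than any degree-2 curve.
2. Symmetries: it's symmetric under y → −y, forcing even powers of y.
3. Together with the visible shape, these determine p as stated.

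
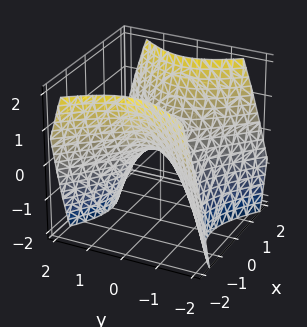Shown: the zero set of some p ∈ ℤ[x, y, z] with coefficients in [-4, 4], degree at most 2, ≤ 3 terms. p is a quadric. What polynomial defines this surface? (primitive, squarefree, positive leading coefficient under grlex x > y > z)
Degree: a hyperbolic paraboloid; a quadric, so deg p = 2.
Symmetries: the y ↦ −y reflection is a symmetry, so y appears only in even powers; mirror symmetry x ↦ −x ⇒ only even powers of x.
Observable constraints: it crosses the x-axis at the gridline x = 0; it meets the z-axis at z = 0 (among the integer gridlines); one y-axis crossing is at y = 0.
These observations pin down the coefficients.

x^2 - y^2 - z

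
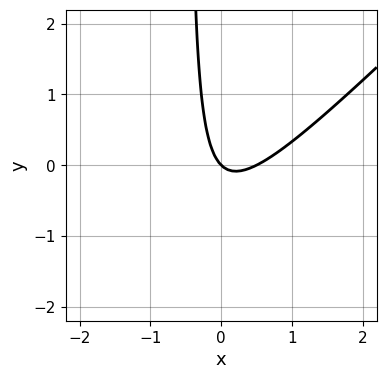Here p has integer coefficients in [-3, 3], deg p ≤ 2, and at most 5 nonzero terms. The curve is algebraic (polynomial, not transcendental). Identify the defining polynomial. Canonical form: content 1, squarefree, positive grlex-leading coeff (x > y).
(a) deg p = 2.
(b) From the visible intercepts: it meets the x-axis at x = 0 (among the integer gridlines); one y-axis crossing is at y = 0.
(c) The integer polynomial consistent with all of this is the stated p.

2*x^2 - 2*x*y - x - y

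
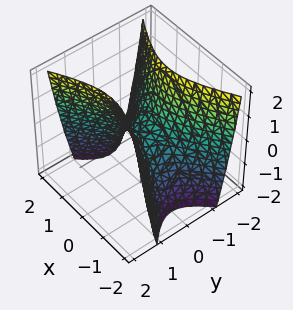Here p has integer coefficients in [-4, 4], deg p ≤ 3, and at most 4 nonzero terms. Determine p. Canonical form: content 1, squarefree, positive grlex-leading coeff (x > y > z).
x^2 - 2*y^2 + z

First, degree: a saddle surface; a quadric, so deg p = 2.
Next, symmetries: it's symmetric under y → −y, forcing even powers of y; mirror symmetry x ↦ −x ⇒ only even powers of x.
Next, from the visible intercepts: one y-axis crossing is at y = 0; it crosses the x-axis at the gridline x = 0; one z-axis crossing is at z = 0.
Finally, these observations pin down the coefficients.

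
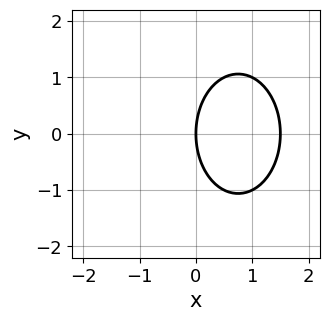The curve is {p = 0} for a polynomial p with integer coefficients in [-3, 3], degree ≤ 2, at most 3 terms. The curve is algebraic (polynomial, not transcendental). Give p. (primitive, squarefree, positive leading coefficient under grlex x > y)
2*x^2 + y^2 - 3*x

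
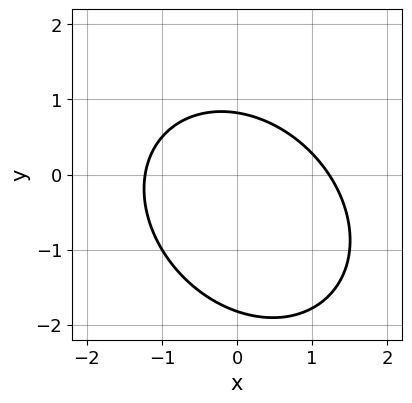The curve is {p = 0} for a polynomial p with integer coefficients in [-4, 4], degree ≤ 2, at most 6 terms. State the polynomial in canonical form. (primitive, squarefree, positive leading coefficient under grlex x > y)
2*x^2 + x*y + 2*y^2 + 2*y - 3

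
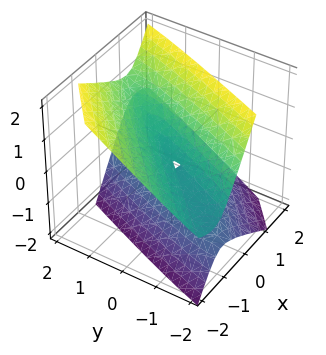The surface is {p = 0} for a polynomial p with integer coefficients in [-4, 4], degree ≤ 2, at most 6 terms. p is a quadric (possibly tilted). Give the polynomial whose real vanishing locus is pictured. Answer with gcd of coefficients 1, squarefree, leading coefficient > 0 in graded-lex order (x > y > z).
1. deg p = 2. No degree-1 surface has this shape.
2. Observable constraints: one y-axis crossing is at y = 0; it meets the z-axis at z = 0 (among the integer gridlines).
3. Matching integer coefficients to the picture gives p.

2*x^2 - 3*x*y + 2*x*z + y^2 - 2*z^2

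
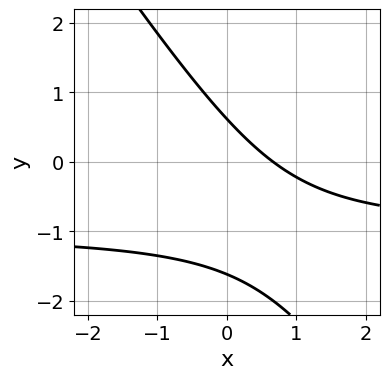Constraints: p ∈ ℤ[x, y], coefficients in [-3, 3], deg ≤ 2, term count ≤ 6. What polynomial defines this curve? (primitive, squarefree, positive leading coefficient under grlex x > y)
3*x*y + 2*y^2 + 3*x + 2*y - 2

First, deg p = 2.
Finally, putting this together gives p.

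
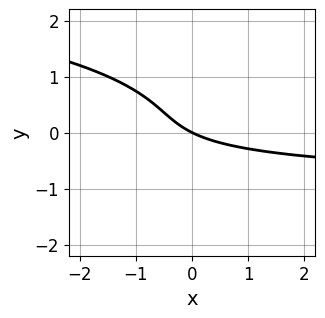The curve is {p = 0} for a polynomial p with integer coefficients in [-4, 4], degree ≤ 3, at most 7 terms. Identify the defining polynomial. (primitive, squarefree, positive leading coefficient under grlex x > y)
(a) deg p = 3. No degree-2 curve has this shape.
(b) Reading off the gridlines: it crosses the x-axis at the gridline x = 0; it meets the y-axis at y = 0 (among the integer gridlines).
(c) Together with the visible shape, these determine p as stated.

2*y^3 + x*y - y^2 + x + 2*y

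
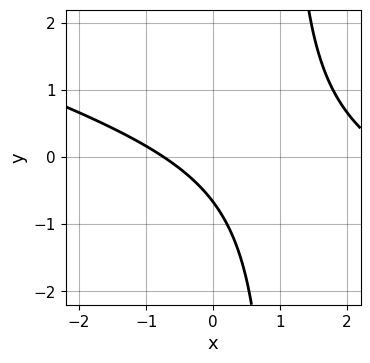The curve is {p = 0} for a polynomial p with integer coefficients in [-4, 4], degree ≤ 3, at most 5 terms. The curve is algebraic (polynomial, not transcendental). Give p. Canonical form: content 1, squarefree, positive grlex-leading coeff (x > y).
(a) deg p = 2. No degree-1 curve has this shape.
(b) Putting this together gives p.

x^2 + 3*x*y - 2*x - 3*y - 2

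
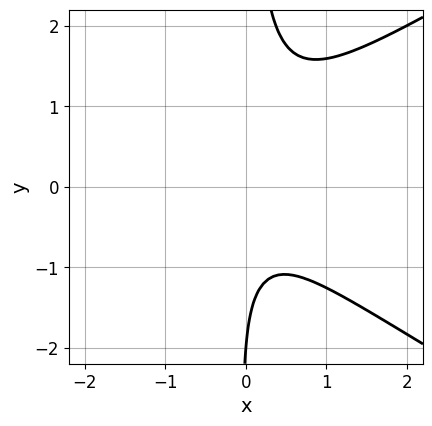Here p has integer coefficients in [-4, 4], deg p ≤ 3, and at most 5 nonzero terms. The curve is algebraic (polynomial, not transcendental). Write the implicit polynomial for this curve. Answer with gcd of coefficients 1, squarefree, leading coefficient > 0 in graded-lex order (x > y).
1. The degree is 3 — the shape is more complex than any degree-2 curve.
2. Checking where it meets the axes: no x-intercept at any integer in the box; it meets the y-axis at y = -2 (among the integer gridlines).
3. Fitting integer coefficients to these (and the overall shape) gives p.

x^3 - 3*x*y^2 + 3*x^2 + y + 2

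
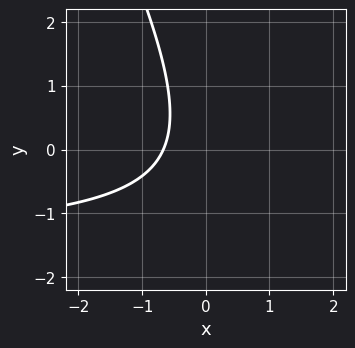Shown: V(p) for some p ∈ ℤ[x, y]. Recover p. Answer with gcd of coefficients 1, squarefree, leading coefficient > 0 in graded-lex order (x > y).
2*x*y + y^2 + 3*x + 2

(a) Degree: no degree-1 curve has this shape, so deg p = 2.
(b) Against the integer gridlines: the curve avoids every integer y-axis point in the box.
(c) Putting this together gives p.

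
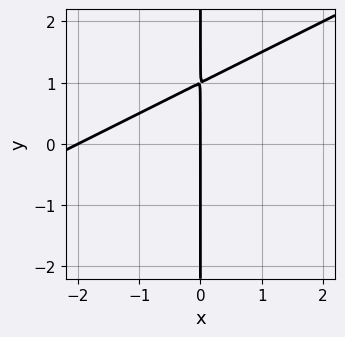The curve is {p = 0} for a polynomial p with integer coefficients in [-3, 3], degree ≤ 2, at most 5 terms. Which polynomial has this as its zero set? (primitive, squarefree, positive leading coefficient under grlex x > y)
(a) The degree is 2 — a generic line meets the curve in up to 2 points.
(b) Checking where it meets the axes: the visible y-axis segment lies entirely on the curve; among the integer gridlines, it crosses the x-axis at x ∈ {-2, 0}.
(c) Fitting integer coefficients to these (and the overall shape) gives p.

x^2 - 2*x*y + 2*x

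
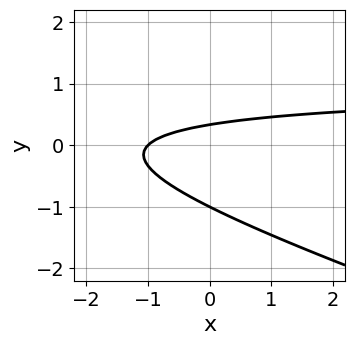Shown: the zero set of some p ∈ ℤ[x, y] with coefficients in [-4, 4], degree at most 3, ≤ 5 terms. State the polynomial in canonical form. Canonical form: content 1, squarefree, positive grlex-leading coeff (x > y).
x*y + 3*y^2 - x + 2*y - 1

The degree is 2 — no degree-1 curve has this shape.
Reading off the gridlines: it meets the x-axis at x = -1 (among the integer gridlines); it crosses the y-axis at the gridline y = -1.
Together with the visible shape, these determine p as stated.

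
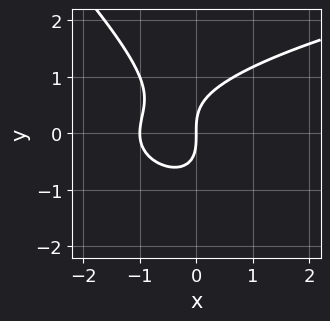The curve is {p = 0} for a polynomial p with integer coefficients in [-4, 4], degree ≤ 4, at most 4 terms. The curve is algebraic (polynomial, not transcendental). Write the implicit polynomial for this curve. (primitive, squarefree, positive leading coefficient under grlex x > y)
deg p = 3. The shape is more complex than any degree-2 curve.
Checking where it meets the axes: one y-axis crossing is at y = 0; the x-axis gridline crossings are at x ∈ {-1, 0}.
Together with the visible shape, these determine p as stated.

2*x*y^2 + 2*y^3 - 3*x^2 - 3*x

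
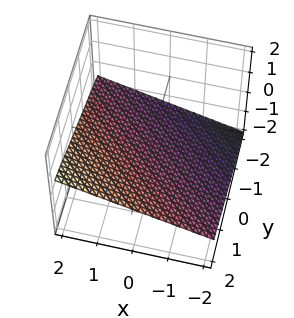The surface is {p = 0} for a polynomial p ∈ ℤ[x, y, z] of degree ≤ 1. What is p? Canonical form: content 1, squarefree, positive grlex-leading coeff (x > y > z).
1. deg p = 1.
2. From the visible intercepts: one y-axis crossing is at y = 2; one x-axis crossing is at x = 2.
3. Assembling these constraints gives the stated polynomial.

x + y - 3*z - 2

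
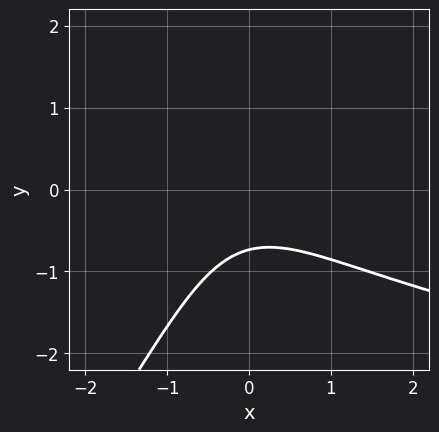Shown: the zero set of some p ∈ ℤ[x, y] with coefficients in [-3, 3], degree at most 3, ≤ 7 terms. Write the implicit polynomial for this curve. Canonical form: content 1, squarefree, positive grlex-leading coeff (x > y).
3*x*y^2 - 2*y^3 - 3*x^2 - 3*y - 3

First, degree: the shape is more complex than any degree-2 curve, so deg p = 3.
Then, from the axis intercepts and sections: the curve avoids every integer x-axis point in the box.
Finally, putting this together gives p.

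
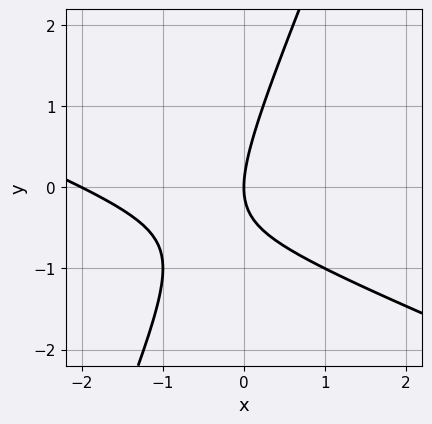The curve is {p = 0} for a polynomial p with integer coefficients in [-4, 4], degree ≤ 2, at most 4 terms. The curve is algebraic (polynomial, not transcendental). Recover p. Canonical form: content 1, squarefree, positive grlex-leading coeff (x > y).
x^2 + 2*x*y - y^2 + 2*x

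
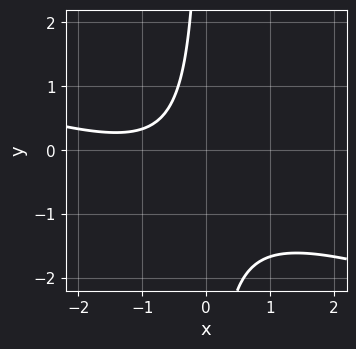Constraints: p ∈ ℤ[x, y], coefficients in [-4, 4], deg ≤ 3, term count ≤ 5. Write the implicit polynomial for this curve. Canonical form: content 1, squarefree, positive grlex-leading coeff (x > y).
1. The degree is 2 — no degree-1 curve has this shape.
2. Reading off the gridlines: it misses every integer gridline on the y-axis; the curve avoids every integer x-axis point in the box.
3. Assembling these constraints gives the stated polynomial.

x^2 + 3*x*y + 2*x + 2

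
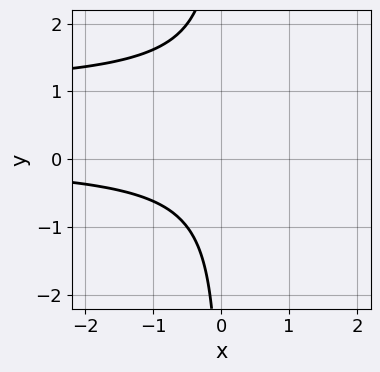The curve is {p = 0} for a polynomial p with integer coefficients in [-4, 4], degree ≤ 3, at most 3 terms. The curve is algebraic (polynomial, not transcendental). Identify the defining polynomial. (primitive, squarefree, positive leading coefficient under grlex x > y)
x*y^2 - x*y + 1

deg p = 3. The shape is more complex than any degree-2 curve.
From the visible intercepts: the curve avoids every integer x-axis point in the box; the curve avoids every integer y-axis point in the box.
Putting this together gives p.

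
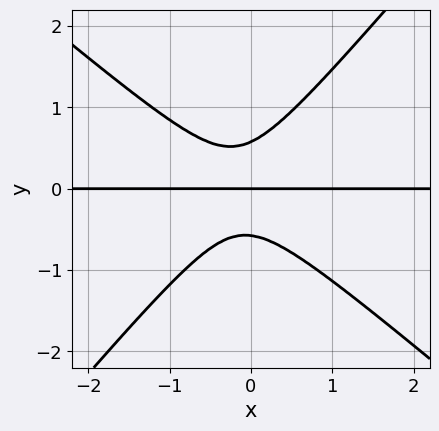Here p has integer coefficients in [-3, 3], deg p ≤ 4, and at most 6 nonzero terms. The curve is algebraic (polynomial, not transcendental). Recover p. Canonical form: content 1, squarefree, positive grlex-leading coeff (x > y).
3*x^2*y + x*y^2 - 3*y^3 + x*y + y

1. Degree: a generic line meets the curve in up to 3 points, so deg p = 3.
2. Checking where it meets the axes: the visible x-axis segment lies entirely on the curve; one y-axis crossing is at y = 0.
3. The integer polynomial consistent with all of this is the stated p.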